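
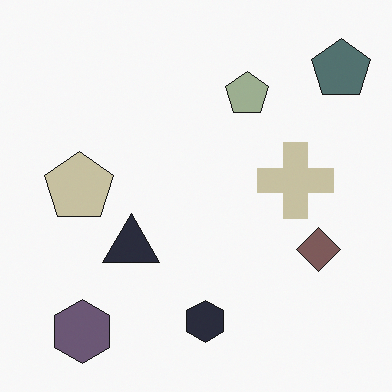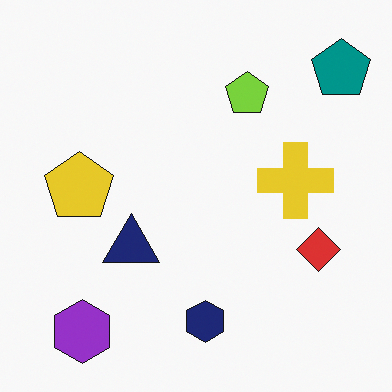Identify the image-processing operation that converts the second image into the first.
The image was heavily desaturated.

All colors are more muted and greyish — a global saturation change.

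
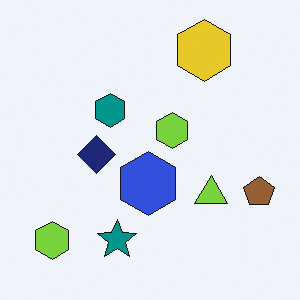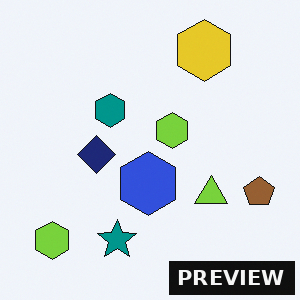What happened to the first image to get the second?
The image was watermarked with the text "PREVIEW" in the lower-right corner.

A dark label reading "PREVIEW" appears in the lower-right corner.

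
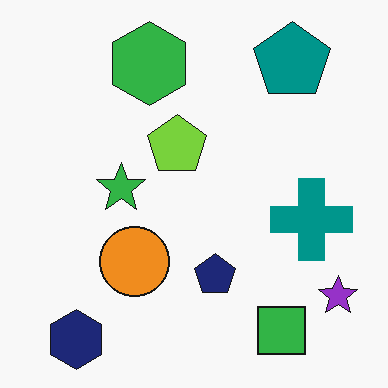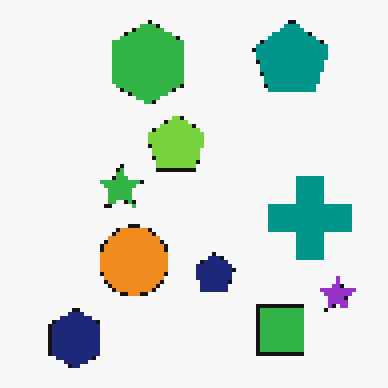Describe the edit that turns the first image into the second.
The transformation is: lightly pixelated (a mild mosaic effect).

Shapes are reduced to large square blocks; fine edges and outlines are lost — a downscale-then-upscale (mosaic) effect.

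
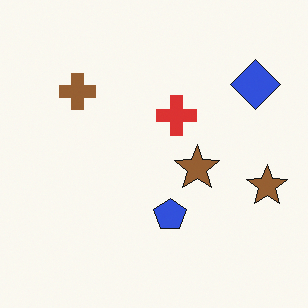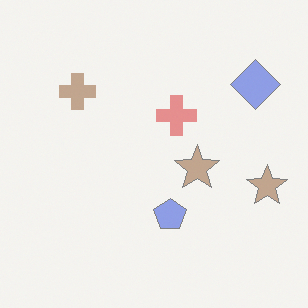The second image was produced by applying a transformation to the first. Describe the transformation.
It was washed out (contrast reduced).

Tones are pushed toward mid-grey across the whole image — a global contrast change.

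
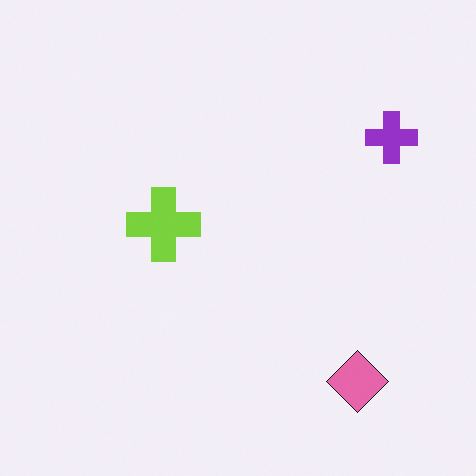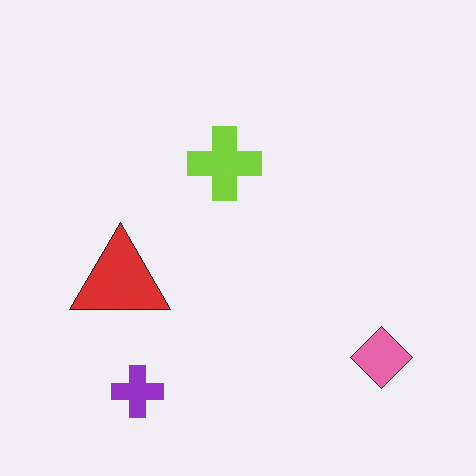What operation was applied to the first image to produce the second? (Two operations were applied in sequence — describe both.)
The image was transposed (reflected across the top-left ↔ bottom-right diagonal), then overlaid with an additional red triangle.

Shapes have swapped their row and column positions — what was in the top-right is now in the bottom-left — a diagonal reflection. A red triangle appears in the second image that is absent from the first.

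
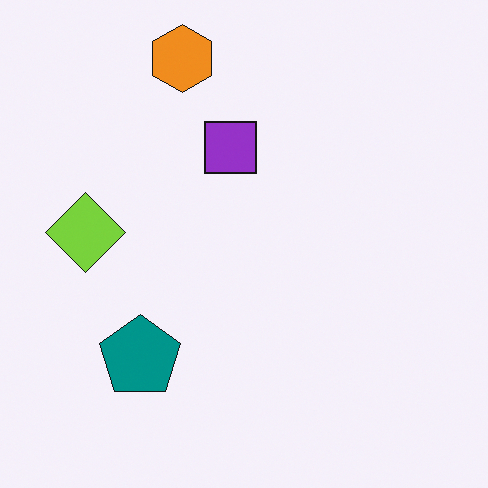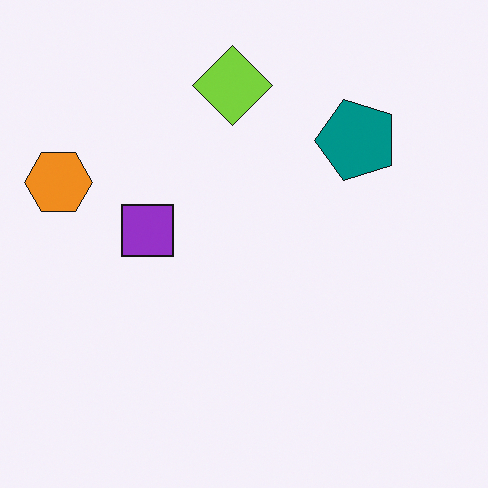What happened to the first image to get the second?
Transposed (reflected across the top-left ↔ bottom-right diagonal).

Shapes have swapped their row and column positions — what was in the top-right is now in the bottom-left — a diagonal reflection.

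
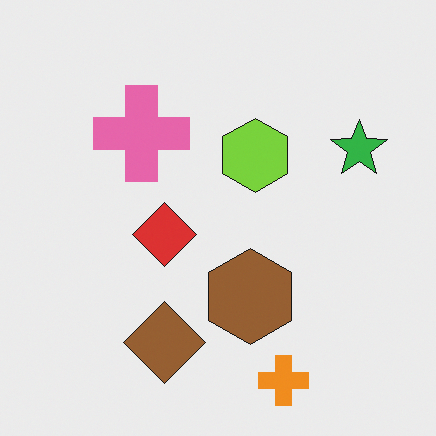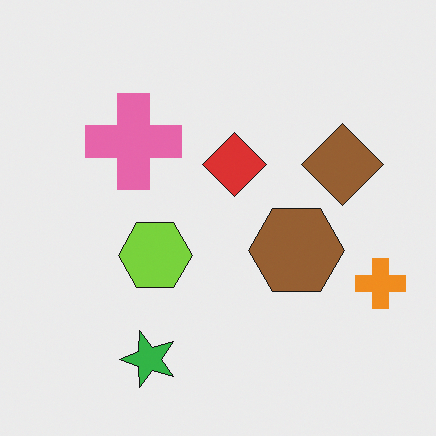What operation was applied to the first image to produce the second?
The transformation is: transposed (reflected across the top-left ↔ bottom-right diagonal).

Shapes have swapped their row and column positions — what was in the top-right is now in the bottom-left — a diagonal reflection.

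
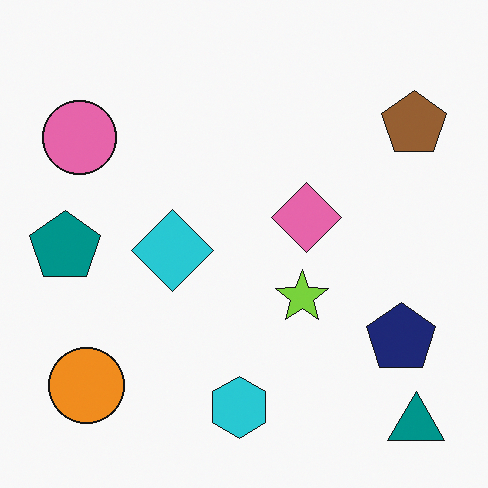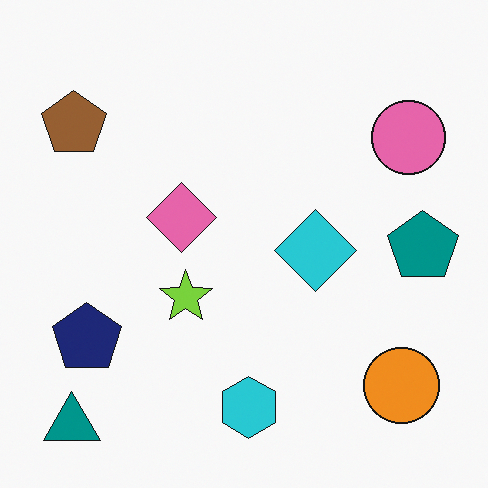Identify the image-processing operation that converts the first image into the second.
Flipped horizontally (left ↔ right).

The teal pentagon is in the left of the first image and the right of the second — shapes on opposite sides of the vertical midline have swapped in a mirror flip.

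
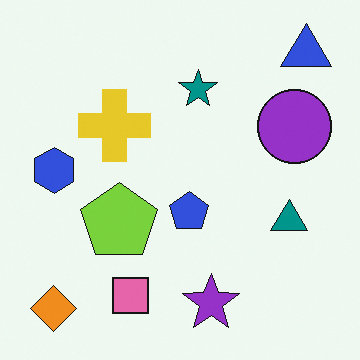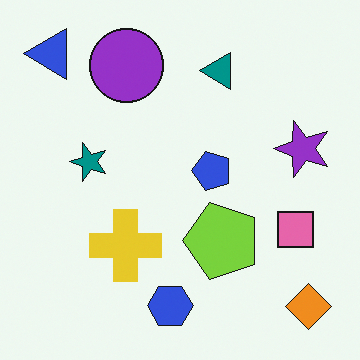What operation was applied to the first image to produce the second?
The second image is the first rotated 90° counter-clockwise.

The orange diamond sits in the bottom-left of the first image and the bottom-right of the second — consistent with a whole-image 90° counter-clockwise rotation.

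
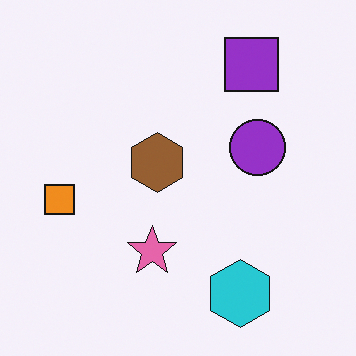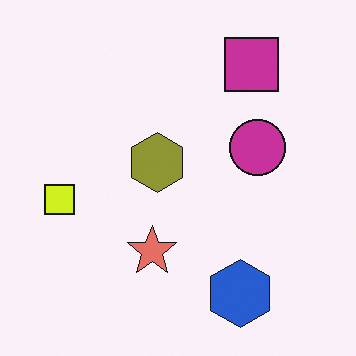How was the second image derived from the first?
This is the original image hue-shifted slightly.

Every shape's color has rotated by the same amount around the hue wheel — a uniform hue shift.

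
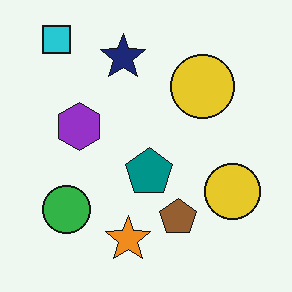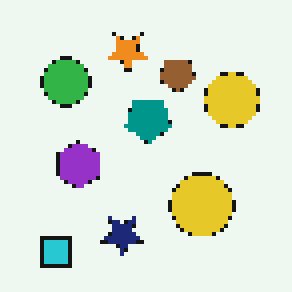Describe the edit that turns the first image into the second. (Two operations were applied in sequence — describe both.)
The transformation is: flipped vertically (top ↔ bottom), then mildly pixelated.

The cyan square is in the top-left of the first image and the bottom-left of the second — shapes on opposite sides of the horizontal midline have swapped in a mirror flip. Shapes are reduced to large square blocks; fine edges and outlines are lost — a downscale-then-upscale (mosaic) effect.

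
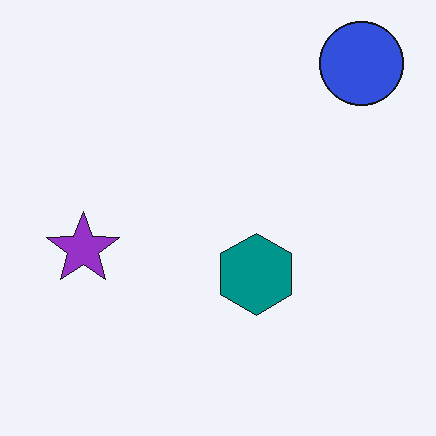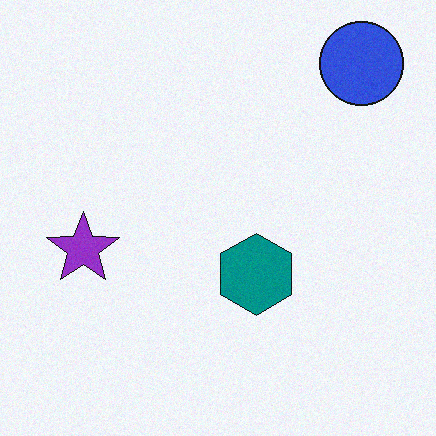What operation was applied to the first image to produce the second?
This is the original image degraded with a light layer of grain.

Random speckle covers the whole image, including the flat background.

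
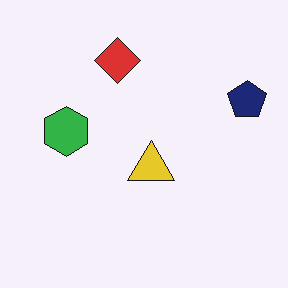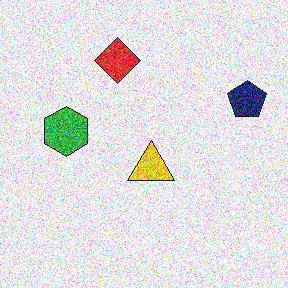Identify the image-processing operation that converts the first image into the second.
Degraded with strong gaussian noise.

Random speckle covers the whole image, including the flat background.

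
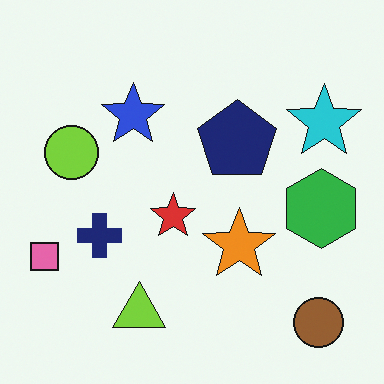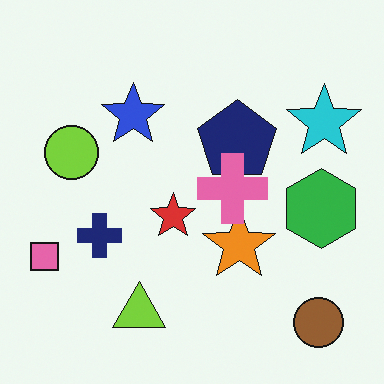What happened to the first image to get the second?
The image was overlaid with an additional pink cross.

A pink cross appears in the second image that is absent from the first.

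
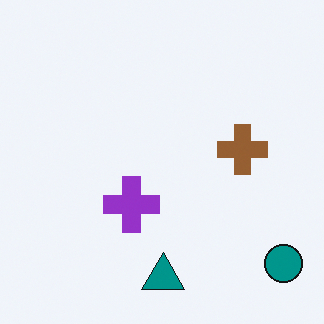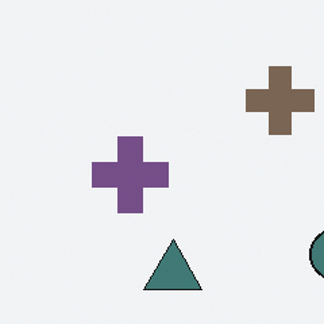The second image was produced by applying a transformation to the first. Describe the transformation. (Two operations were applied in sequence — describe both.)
Heavily desaturated, then cropped to a modestly smaller region and rescaled.

All colors are more muted and greyish — a global saturation change. The visible shapes are larger and the field of view is narrower; shapes near the original edges may be partly or wholly outside the frame — a crop-and-rescale.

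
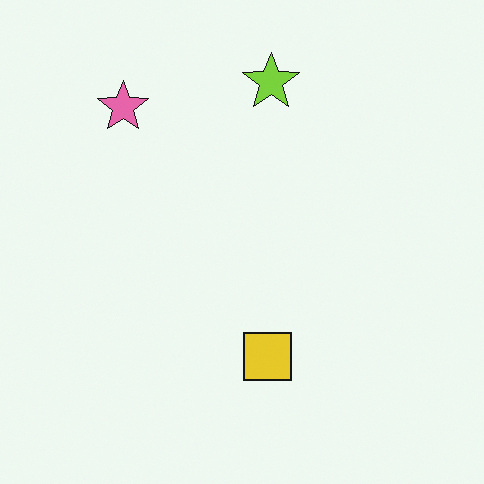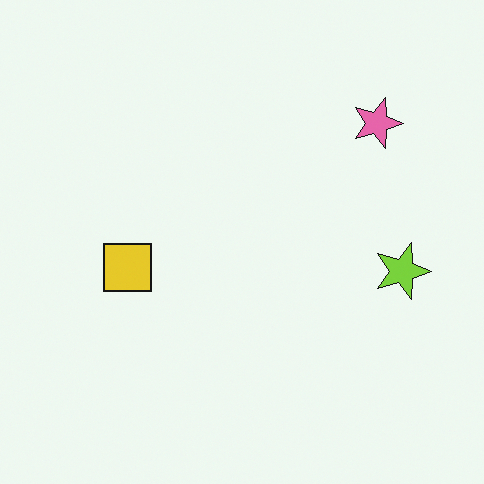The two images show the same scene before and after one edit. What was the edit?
Rotated 90° clockwise.

The pink star sits in the top-left of the first image and the top-right of the second — consistent with a whole-image 90° clockwise rotation.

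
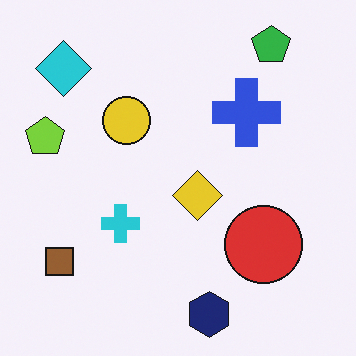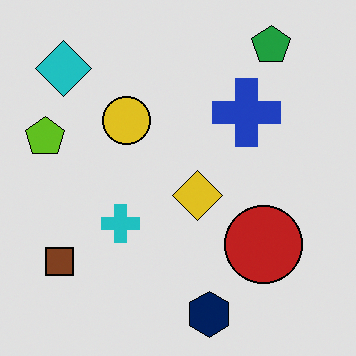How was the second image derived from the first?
The transformation is: moderately posterized.

Each flat color has snapped to a coarser quantized level — most visibly, the near-white background has dropped to a flat grey.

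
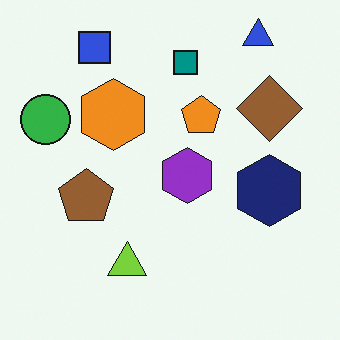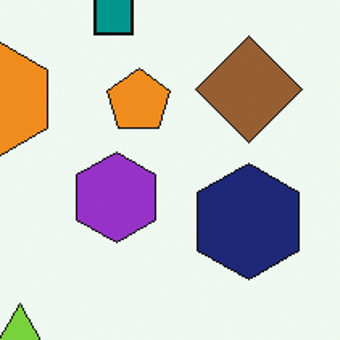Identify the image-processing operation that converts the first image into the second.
The second image is the first cropped slightly and scaled back up.

The visible shapes are larger and the field of view is narrower; shapes near the original edges may be partly or wholly outside the frame — a crop-and-rescale.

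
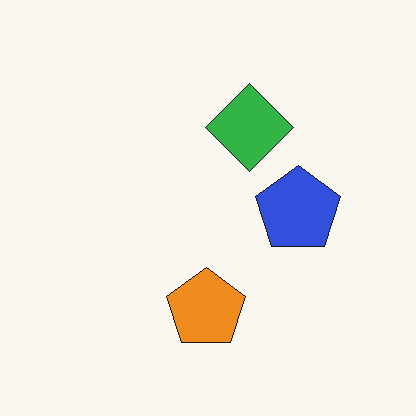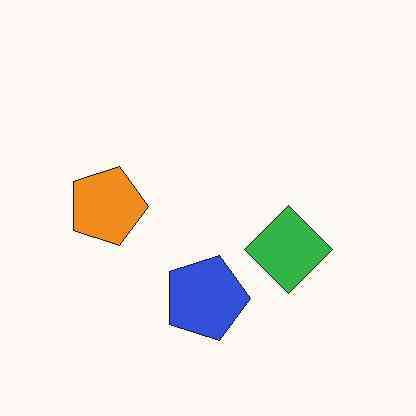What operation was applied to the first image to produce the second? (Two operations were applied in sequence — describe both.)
This is the original image rotated 90° clockwise, then given moderate JPEG compression.

The orange pentagon sits in the bottom of the first image and the left of the second — consistent with a whole-image 90° clockwise rotation. Blocky 8×8 compression artifacts appear around shape edges and the flat background shows ringing — characteristic JPEG degradation.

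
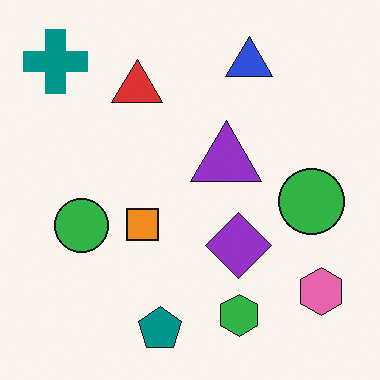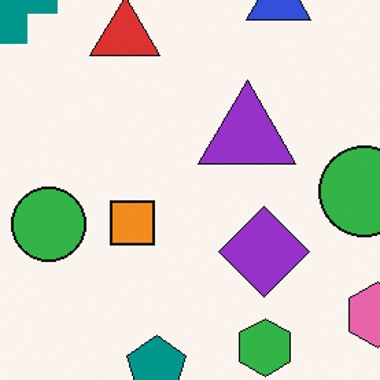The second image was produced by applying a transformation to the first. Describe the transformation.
It was cropped slightly and scaled back up.

The visible shapes are larger and the field of view is narrower; shapes near the original edges may be partly or wholly outside the frame — a crop-and-rescale.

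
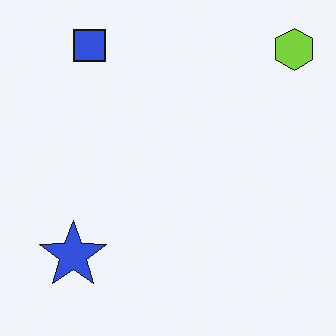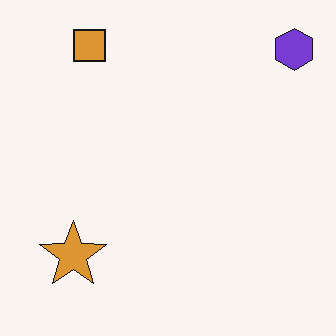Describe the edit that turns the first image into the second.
The image was hue-shifted by a large amount.

Every shape's color has rotated by the same amount around the hue wheel — a uniform hue shift.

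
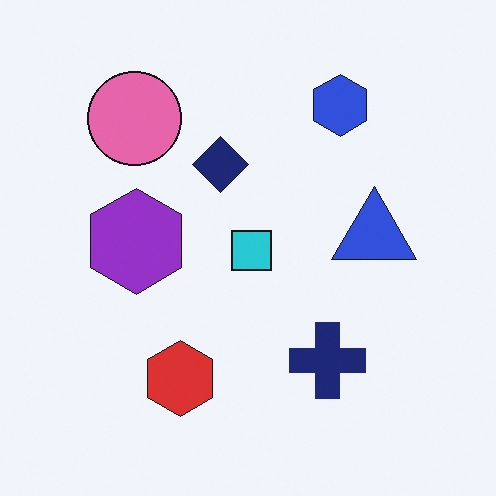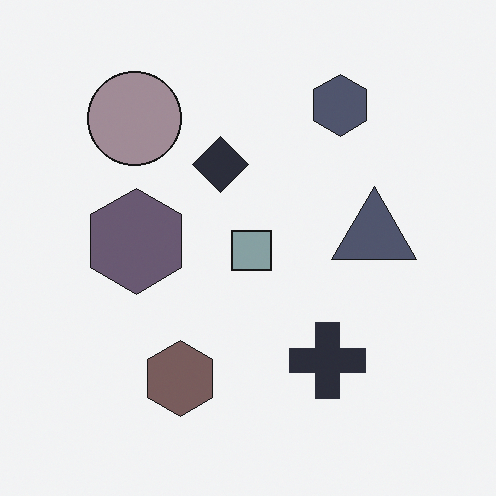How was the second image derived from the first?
This is the original image heavily desaturated.

All colors are more muted and greyish — a global saturation change.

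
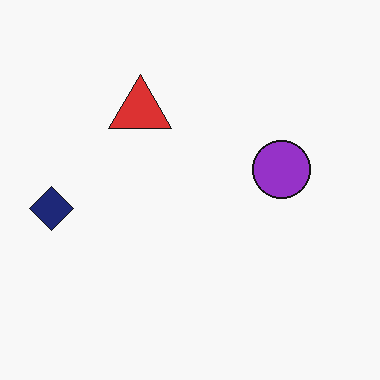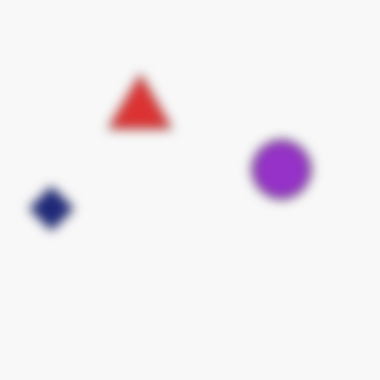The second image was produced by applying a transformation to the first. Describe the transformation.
This is the original image strongly gaussian-blurred.

Shape edges and outlines are uniformly softened across the whole image.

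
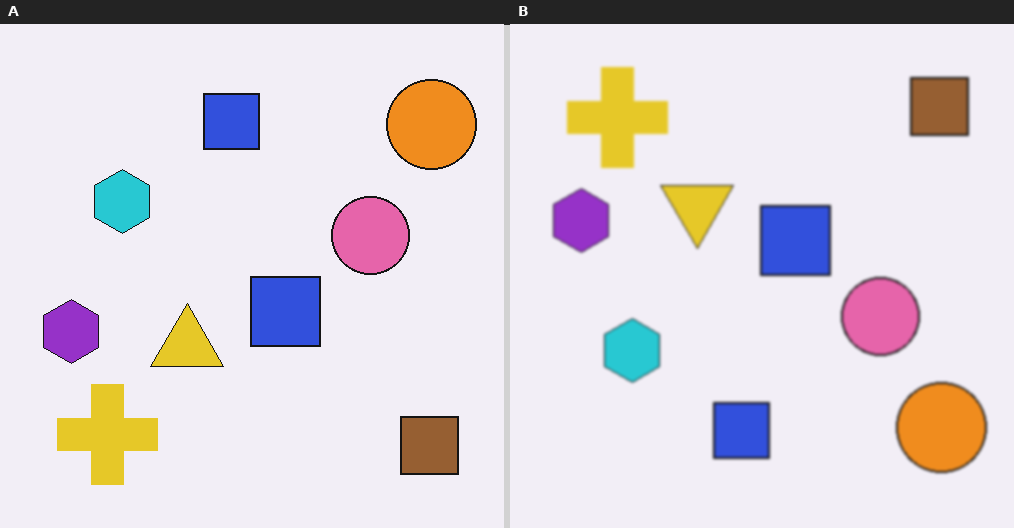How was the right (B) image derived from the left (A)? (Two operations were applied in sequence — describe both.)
Slightly softened, then flipped vertically (top ↔ bottom).

Shape edges and outlines are uniformly softened across the whole image. The brown square is in the bottom-right of the left (A) image and the top-right of the right (B) — shapes on opposite sides of the horizontal midline have swapped in a mirror flip.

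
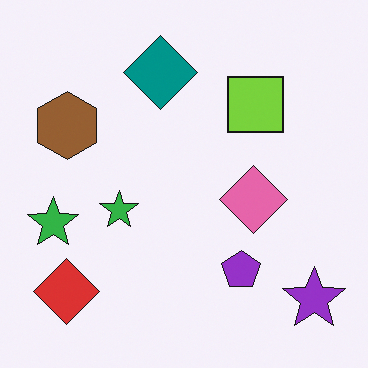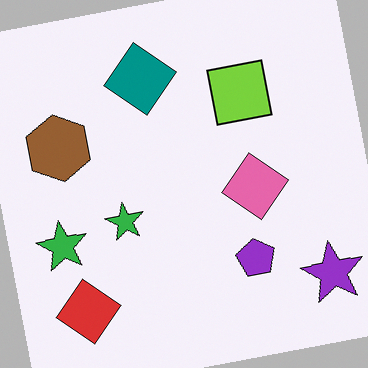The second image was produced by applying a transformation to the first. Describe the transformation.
It was rotated counter-clockwise by a few degrees.

Every shape is tilted by the same angle and the image corners show triangular fill wedges — a whole-image rotation by a non-right angle.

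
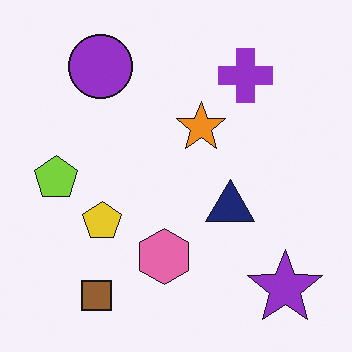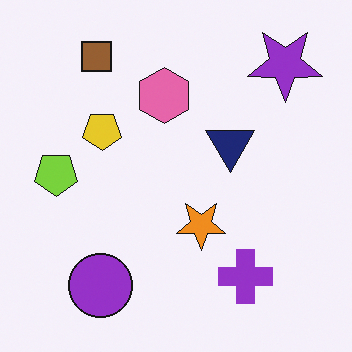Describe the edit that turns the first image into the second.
It was flipped vertically (top ↔ bottom).

The brown square is in the bottom-left of the first image and the top-left of the second — shapes on opposite sides of the horizontal midline have swapped in a mirror flip.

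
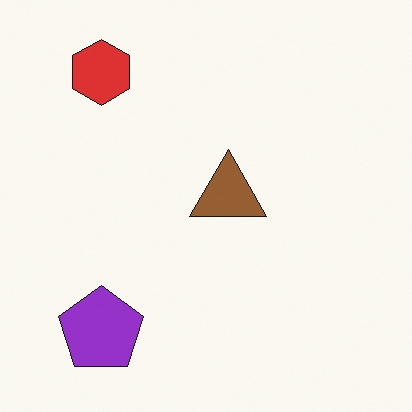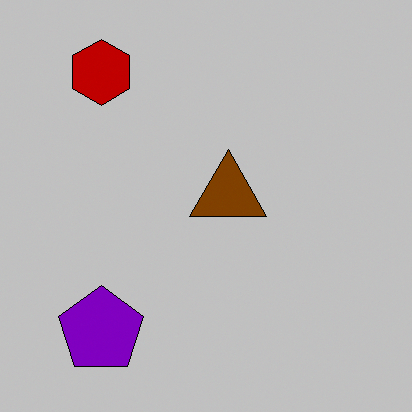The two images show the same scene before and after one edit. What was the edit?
This is the original image heavily posterized to just a handful of flat colors.

Each flat color has snapped to a coarser quantized level — most visibly, the near-white background has dropped to a flat grey.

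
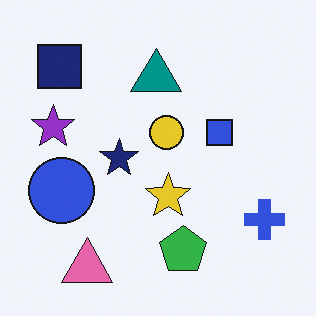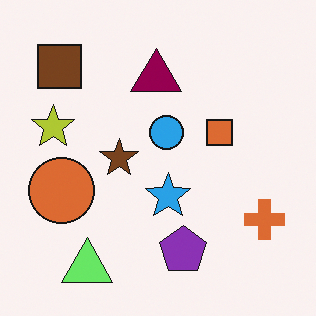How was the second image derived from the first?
Hue-shifted through roughly a third of the color wheel.

Every shape's color has rotated by the same amount around the hue wheel — a uniform hue shift.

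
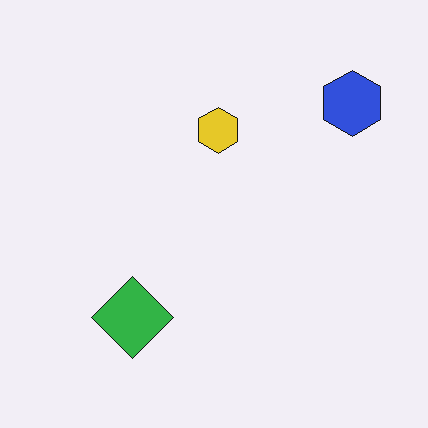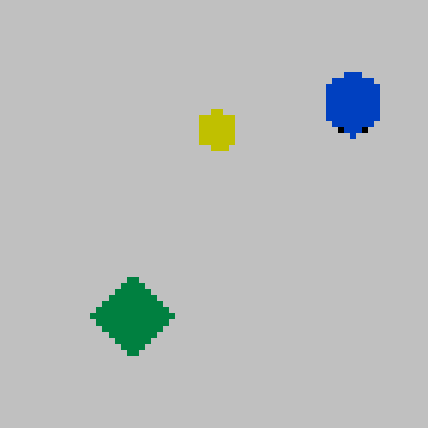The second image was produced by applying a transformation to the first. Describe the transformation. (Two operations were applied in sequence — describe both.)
Aggressively posterized, then pixelated into visible square blocks.

Each flat color has snapped to a coarser quantized level — most visibly, the near-white background has dropped to a flat grey. Shapes are reduced to large square blocks; fine edges and outlines are lost — a downscale-then-upscale (mosaic) effect.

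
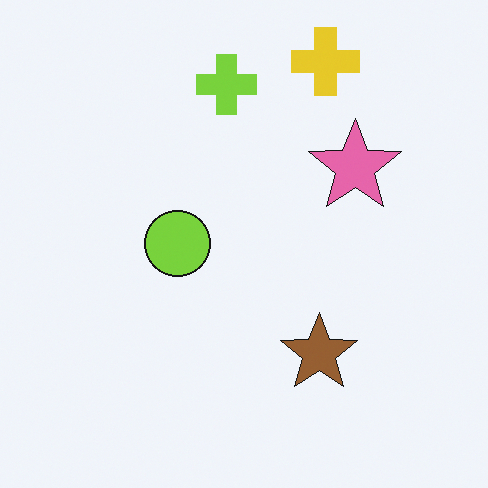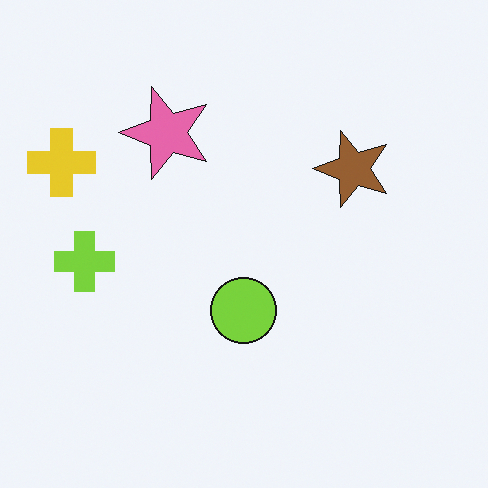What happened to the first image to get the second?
It was rotated 90° counter-clockwise.

The yellow cross sits in the top of the first image and the top-left of the second — consistent with a whole-image 90° counter-clockwise rotation.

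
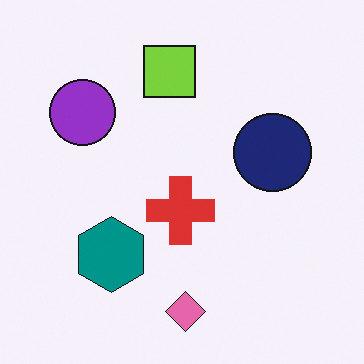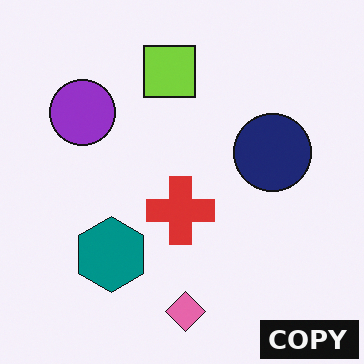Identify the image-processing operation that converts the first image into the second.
The image was watermarked with the text "COPY" in the lower-right corner.

A dark label reading "COPY" appears in the lower-right corner.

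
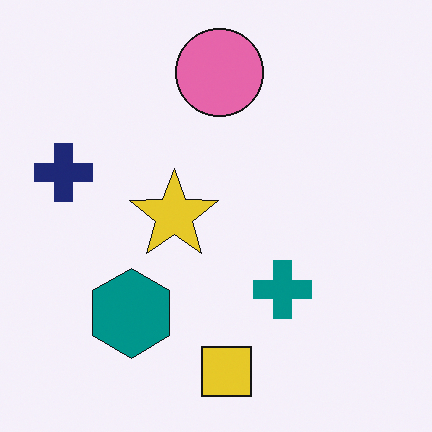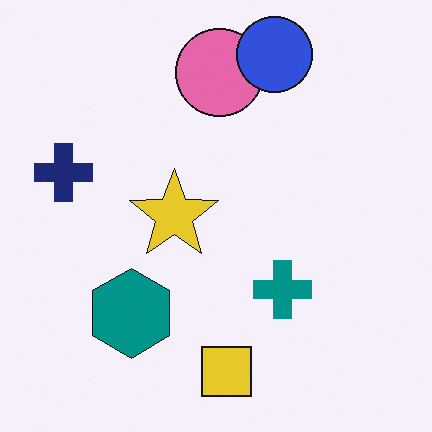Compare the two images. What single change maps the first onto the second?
It was overlaid with an additional blue circle.

A blue circle appears in the second image that is absent from the first.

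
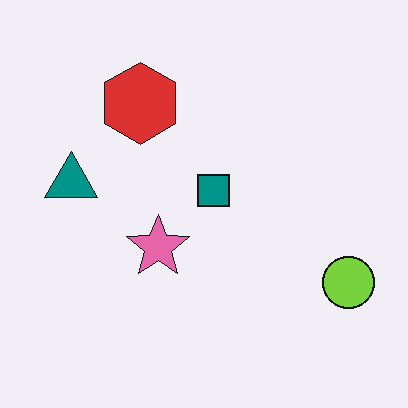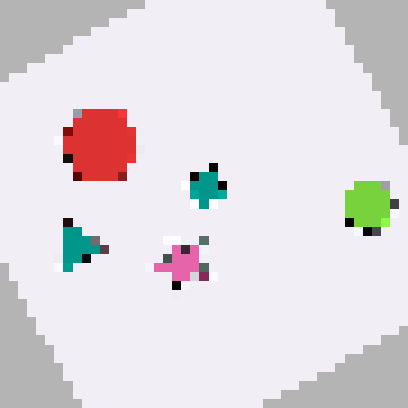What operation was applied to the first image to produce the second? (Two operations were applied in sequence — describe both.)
The transformation is: rotated counter-clockwise by a moderate amount, then heavily pixelated into large blocks.

Every shape is tilted by the same angle and the image corners show triangular fill wedges — a whole-image rotation by a non-right angle. Shapes are reduced to large square blocks; fine edges and outlines are lost — a downscale-then-upscale (mosaic) effect.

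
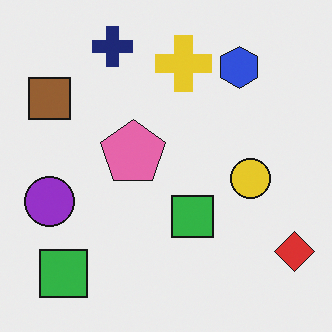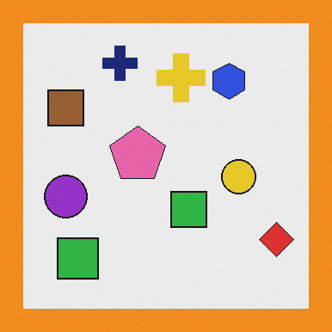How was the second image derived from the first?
The second image is the first framed with a orange border.

A solid orange frame runs around the edge of the second image, with the content slightly shrunk inside it.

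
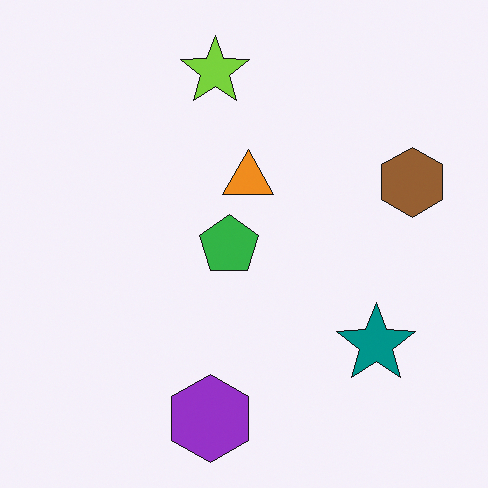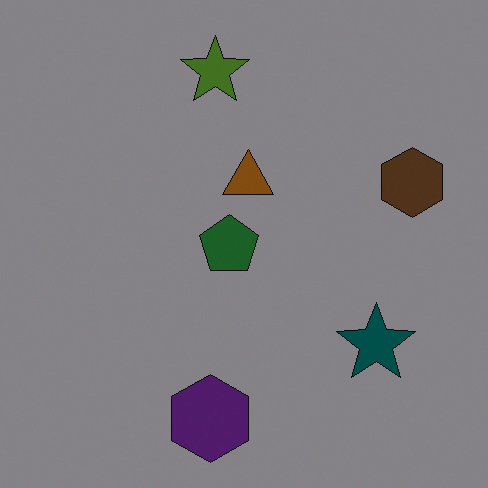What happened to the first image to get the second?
This is the original image noticeably darkened.

Every pixel — background and shapes alike — is uniformly darkened.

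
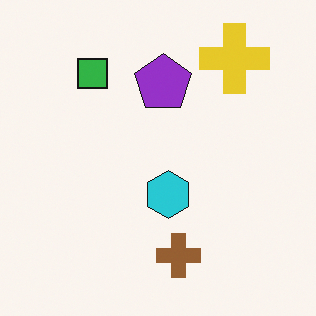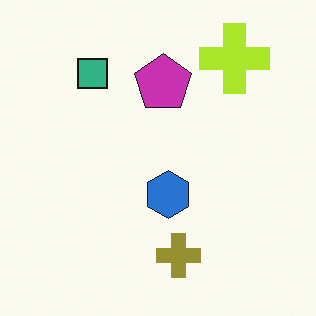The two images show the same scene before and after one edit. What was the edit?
The transformation is: hue-shifted by a small amount.

Every shape's color has rotated by the same amount around the hue wheel — a uniform hue shift.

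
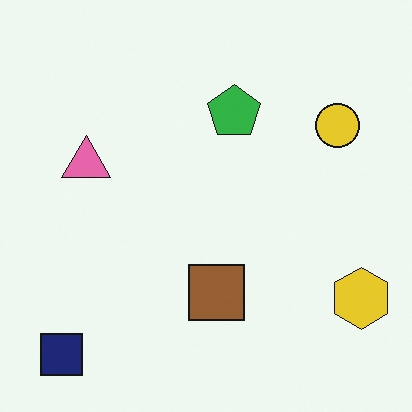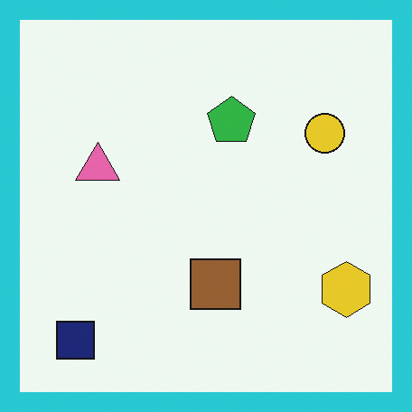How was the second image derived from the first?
This is the original image framed with a cyan border.

A solid cyan frame runs around the edge of the second image, with the content slightly shrunk inside it.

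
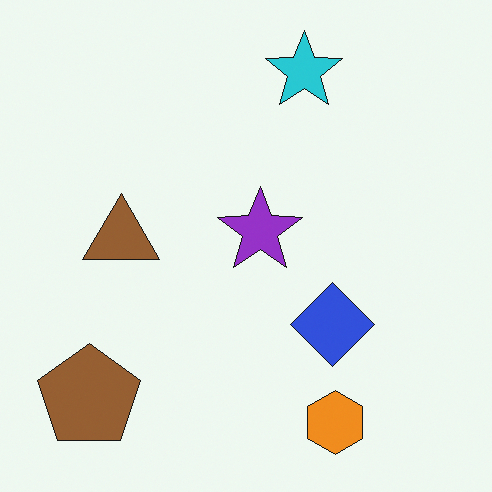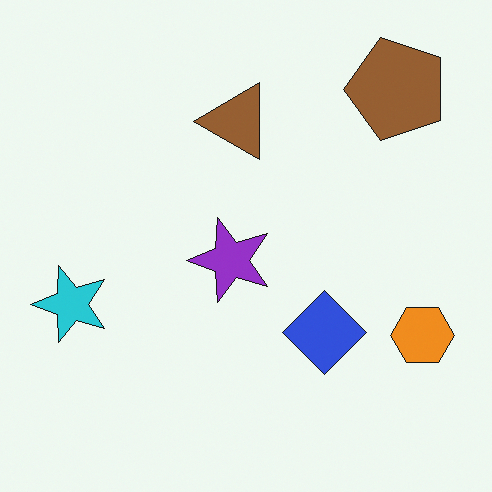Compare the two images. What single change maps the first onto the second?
The image was transposed (reflected across the top-left ↔ bottom-right diagonal).

Shapes have swapped their row and column positions — what was in the top-right is now in the bottom-left — a diagonal reflection.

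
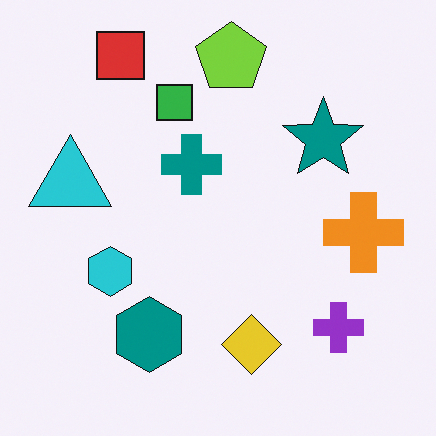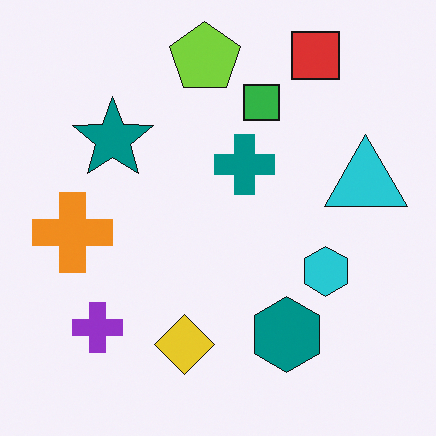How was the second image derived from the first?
This is the original image flipped horizontally (left ↔ right).

The cyan triangle is in the left of the first image and the right of the second — shapes on opposite sides of the vertical midline have swapped in a mirror flip.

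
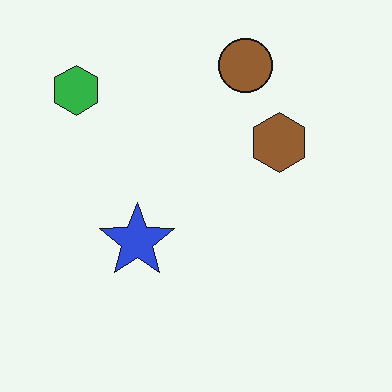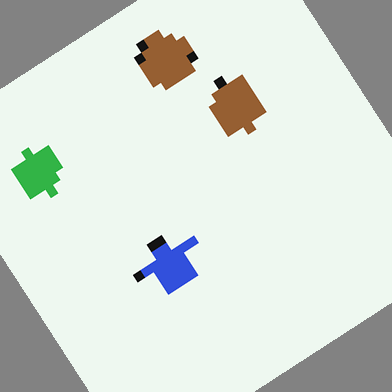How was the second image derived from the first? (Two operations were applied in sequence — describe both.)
It was heavily pixelated into large blocks, then rotated counter-clockwise by a large amount — several tens of degrees.

Shapes are reduced to large square blocks; fine edges and outlines are lost — a downscale-then-upscale (mosaic) effect. Every shape is tilted by the same angle and the image corners show triangular fill wedges — a whole-image rotation by a non-right angle.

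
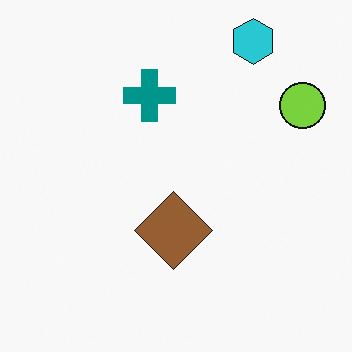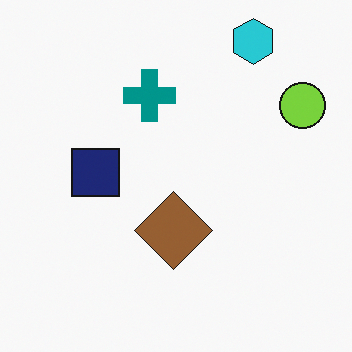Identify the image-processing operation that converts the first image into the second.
The image was overlaid with an additional navy square.

A navy square appears in the second image that is absent from the first.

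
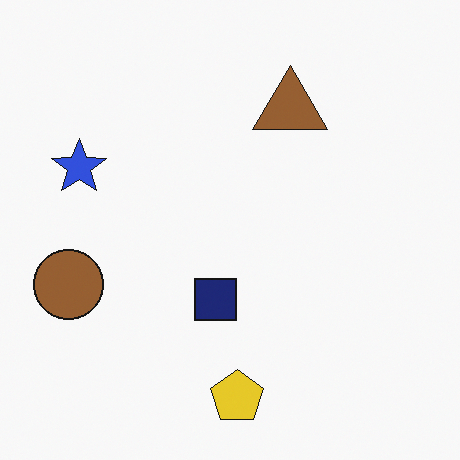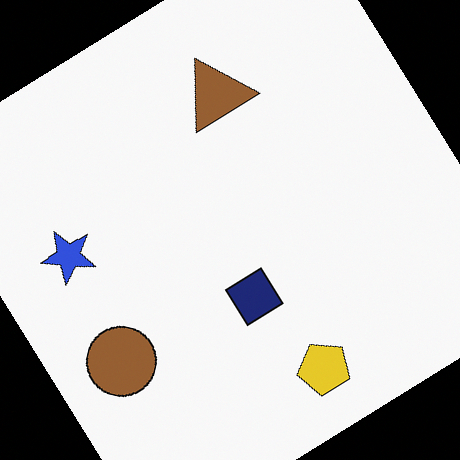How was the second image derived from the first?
It was rotated counter-clockwise by a large amount — several tens of degrees.

Every shape is tilted by the same angle and the image corners show triangular fill wedges — a whole-image rotation by a non-right angle.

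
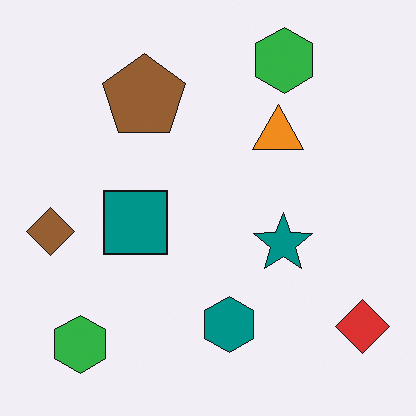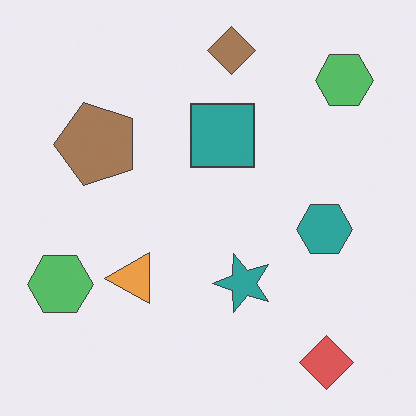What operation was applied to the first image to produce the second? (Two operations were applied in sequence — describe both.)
The transformation is: given slightly reduced contrast, then transposed (reflected across the top-left ↔ bottom-right diagonal).

Tones are pushed toward mid-grey across the whole image — a global contrast change. Shapes have swapped their row and column positions — what was in the top-right is now in the bottom-left — a diagonal reflection.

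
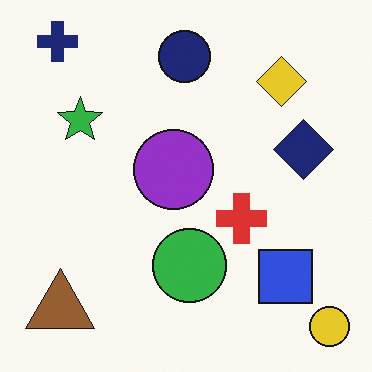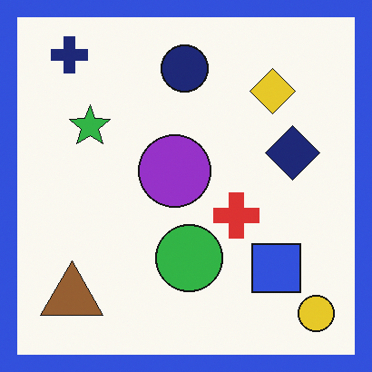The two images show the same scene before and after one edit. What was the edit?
It was framed with a blue border.

A solid blue frame runs around the edge of the second image, with the content slightly shrunk inside it.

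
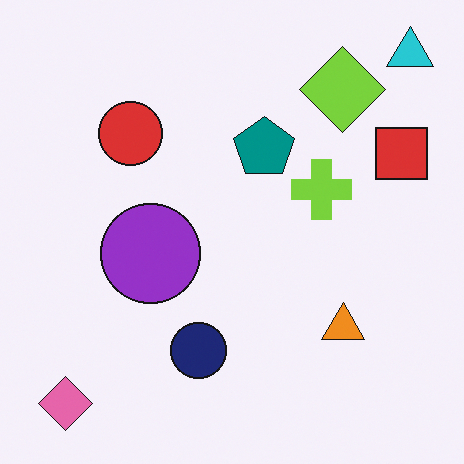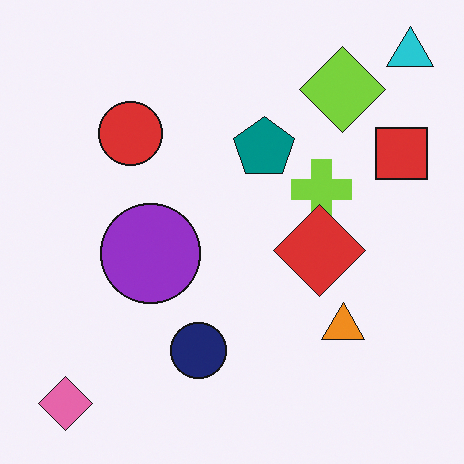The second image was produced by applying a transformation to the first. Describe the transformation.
The second image is the first overlaid with an additional red diamond.

A red diamond appears in the second image that is absent from the first.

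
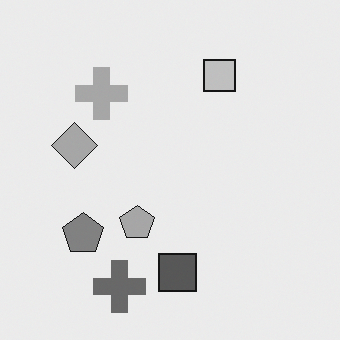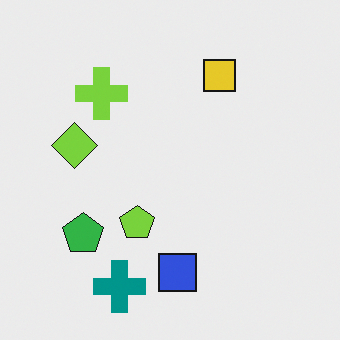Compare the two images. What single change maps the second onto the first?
This is the original image converted to grayscale.

All color is removed — every shape is now a shade of grey.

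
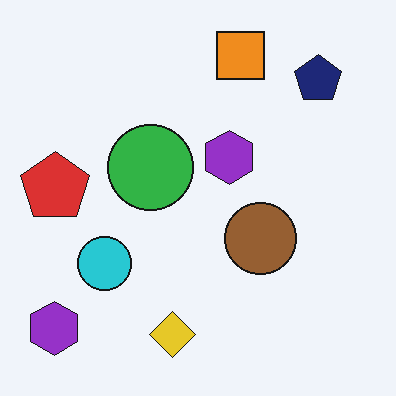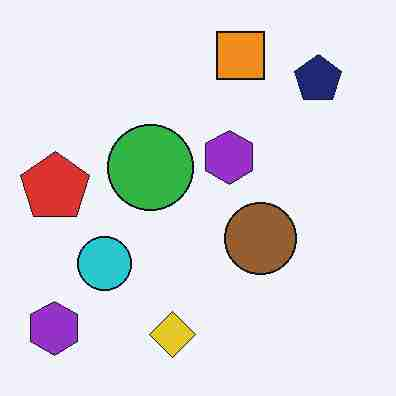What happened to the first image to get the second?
The image was heavily JPEG-compressed with obvious blocking artifacts.

Blocky 8×8 compression artifacts appear around shape edges and the flat background shows ringing — characteristic JPEG degradation.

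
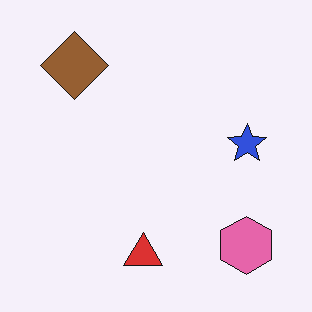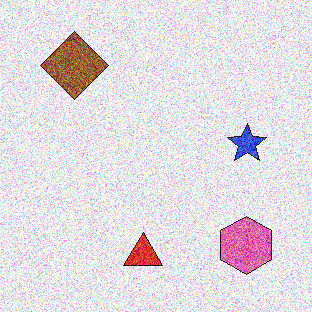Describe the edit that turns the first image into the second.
The transformation is: degraded with heavy additive noise.

Random speckle covers the whole image, including the flat background.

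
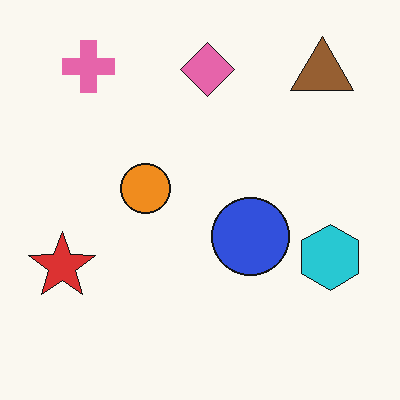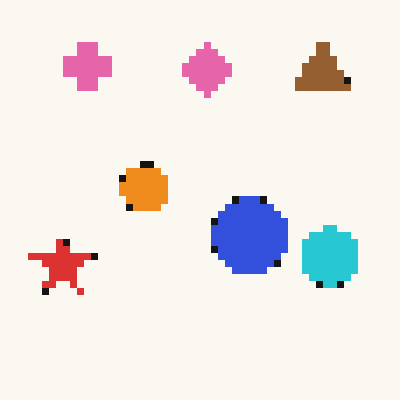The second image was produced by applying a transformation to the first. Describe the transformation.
This is the original image pixelated into visible square blocks.

Shapes are reduced to large square blocks; fine edges and outlines are lost — a downscale-then-upscale (mosaic) effect.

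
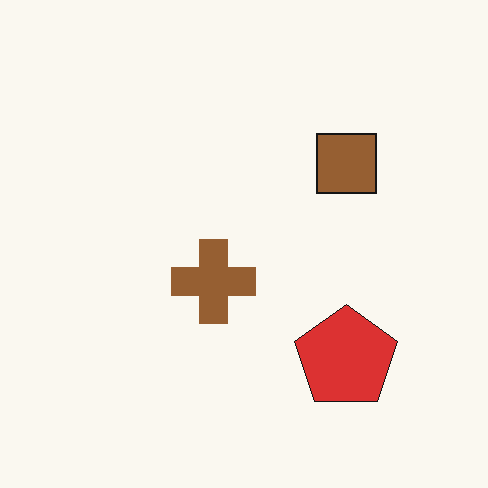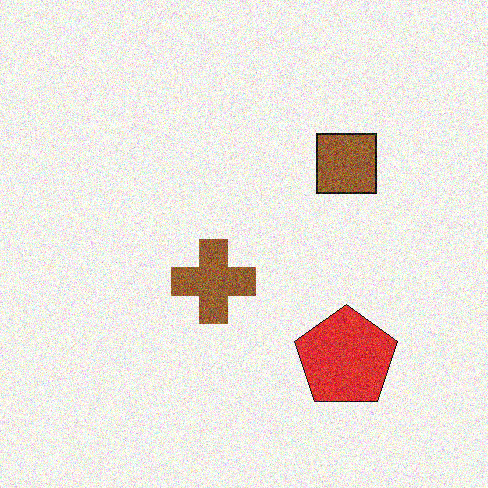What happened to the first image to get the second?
The transformation is: degraded with visible gaussian noise.

Random speckle covers the whole image, including the flat background.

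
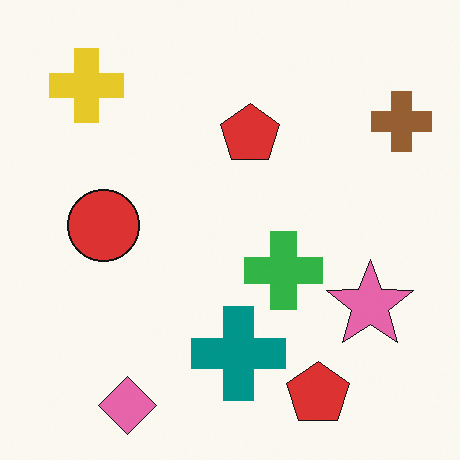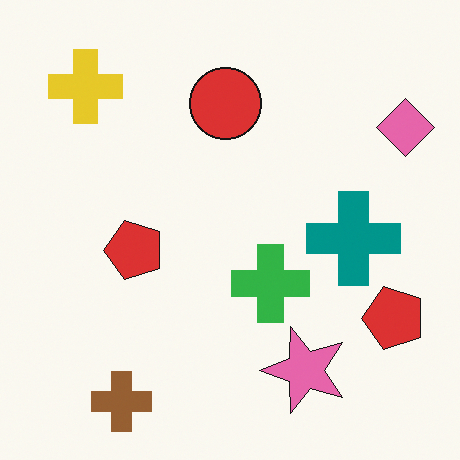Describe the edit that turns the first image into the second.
This is the original image transposed (reflected across the top-left ↔ bottom-right diagonal).

Shapes have swapped their row and column positions — what was in the top-right is now in the bottom-left — a diagonal reflection.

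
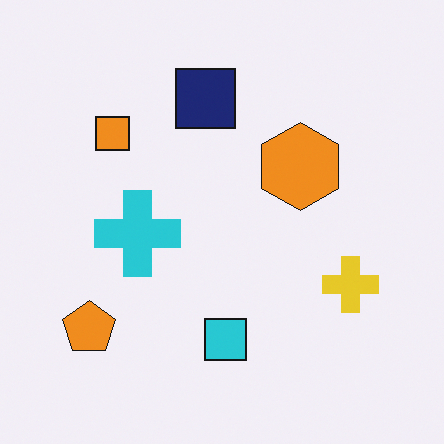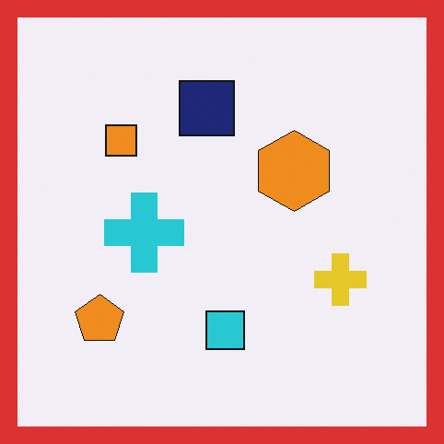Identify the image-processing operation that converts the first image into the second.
Framed with a red border.

A solid red frame runs around the edge of the second image, with the content slightly shrunk inside it.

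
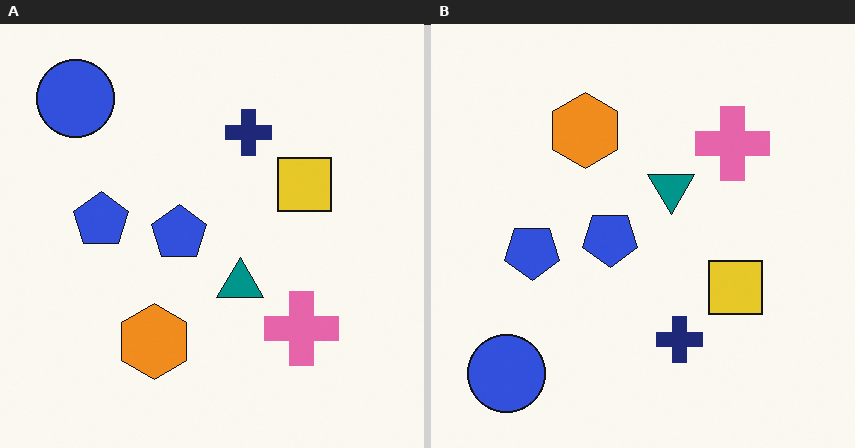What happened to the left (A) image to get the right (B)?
This is the original image flipped vertically (top ↔ bottom).

The blue circle is in the top-left of the left (A) image and the bottom-left of the right (B) — shapes on opposite sides of the horizontal midline have swapped in a mirror flip.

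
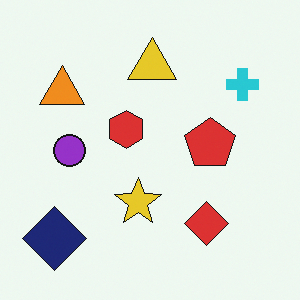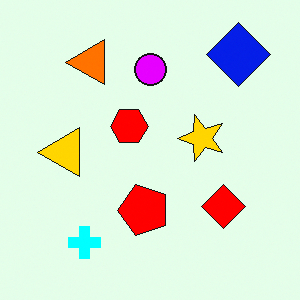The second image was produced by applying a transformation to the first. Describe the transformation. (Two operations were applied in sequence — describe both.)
Transposed (reflected across the top-left ↔ bottom-right diagonal), then made much more vivid (saturation change).

Shapes have swapped their row and column positions — what was in the top-right is now in the bottom-left — a diagonal reflection. All colors are more vivid — a global saturation change.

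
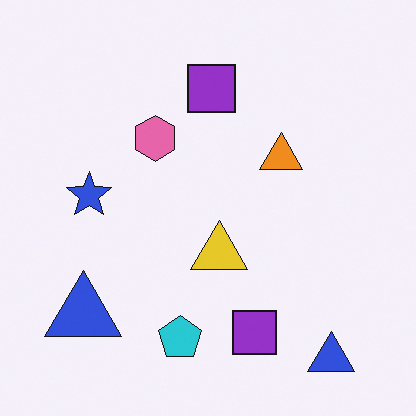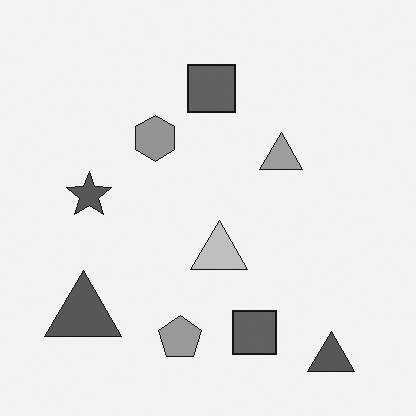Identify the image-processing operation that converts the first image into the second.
The second image is the first converted to grayscale.

All color is removed — every shape is now a shade of grey.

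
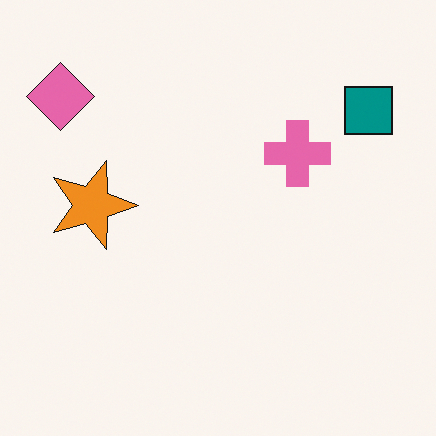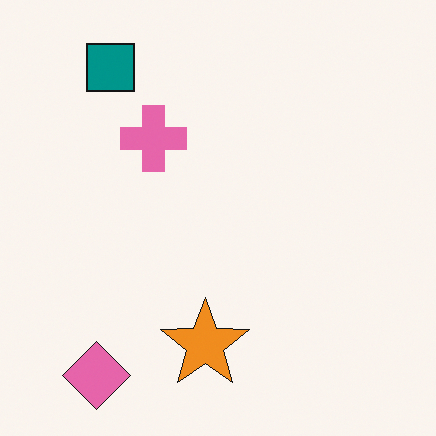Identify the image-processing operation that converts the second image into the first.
The image was rotated 90° clockwise.

The pink diamond sits in the bottom-left of the second image and the top-left of the first — consistent with a whole-image 90° clockwise rotation.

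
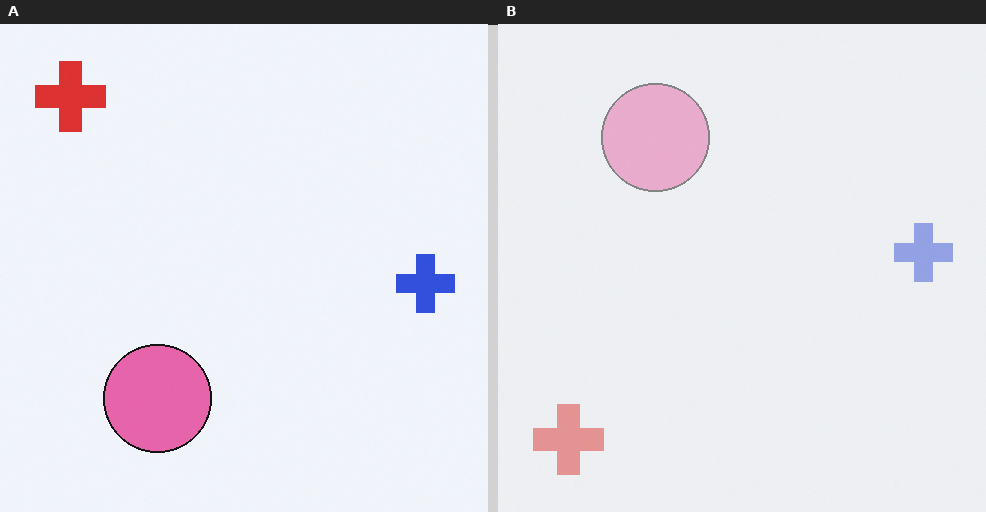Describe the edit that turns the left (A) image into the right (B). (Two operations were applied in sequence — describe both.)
The right (B) image is the left (A) washed out (contrast reduced), then flipped vertically (top ↔ bottom).

Tones are pushed toward mid-grey across the whole image — a global contrast change. The red cross is in the top-left of the left (A) image and the bottom-left of the right (B) — shapes on opposite sides of the horizontal midline have swapped in a mirror flip.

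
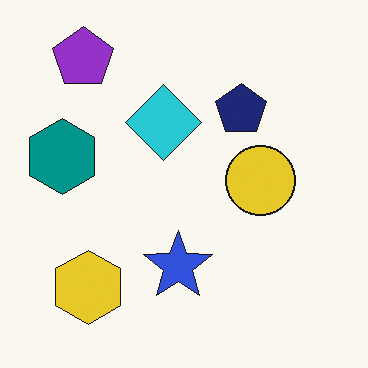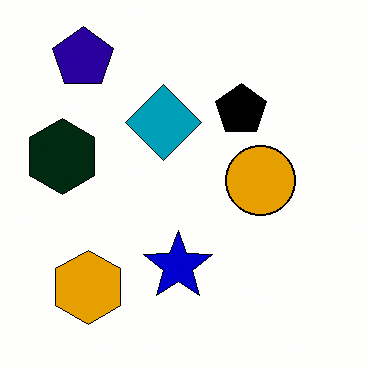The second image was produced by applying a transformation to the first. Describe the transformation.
The transformation is: given much higher contrast.

Tones are pushed away from mid-grey across the whole image — a global contrast change.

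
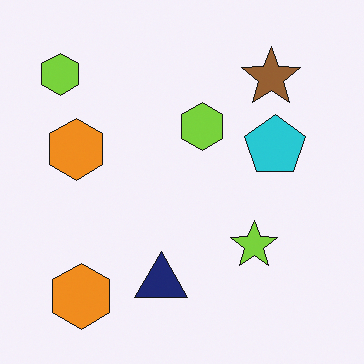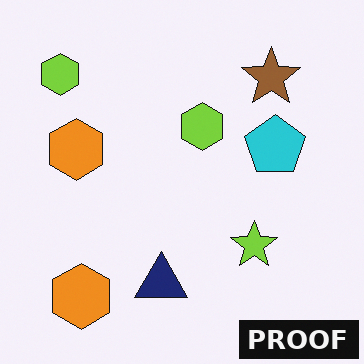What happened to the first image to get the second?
The image was watermarked with the text "PROOF" in the lower-right corner.

A dark label reading "PROOF" appears in the lower-right corner.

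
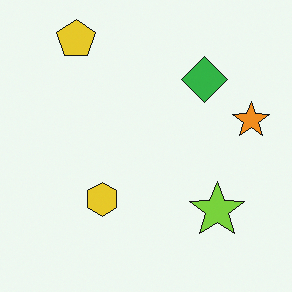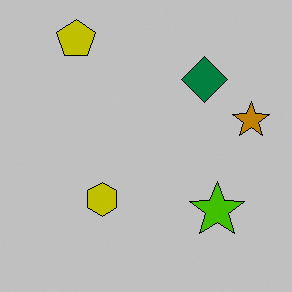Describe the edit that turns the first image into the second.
This is the original image heavily posterized to just a handful of flat colors.

Each flat color has snapped to a coarser quantized level — most visibly, the near-white background has dropped to a flat grey.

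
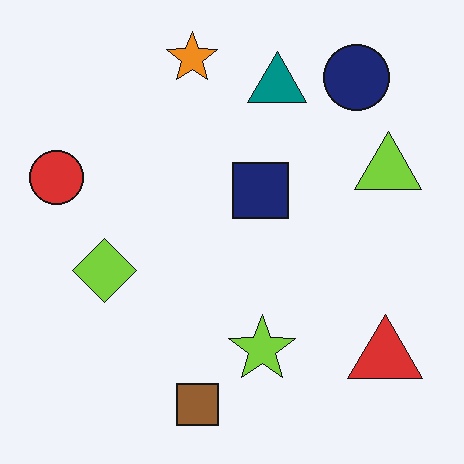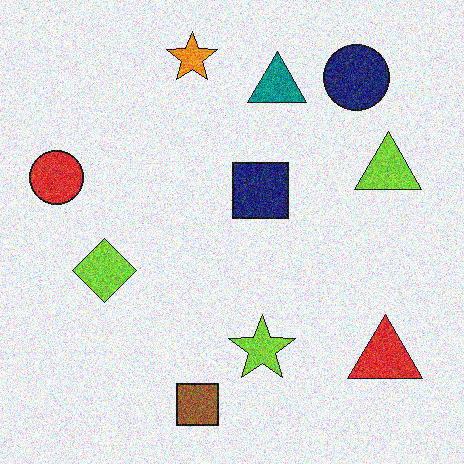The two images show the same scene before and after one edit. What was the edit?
This is the original image degraded with heavy additive noise.

Random speckle covers the whole image, including the flat background.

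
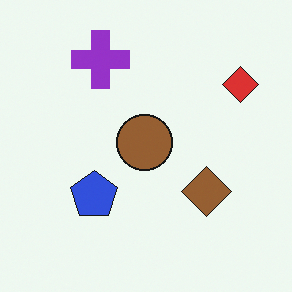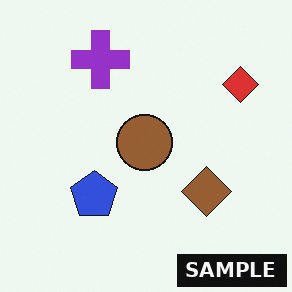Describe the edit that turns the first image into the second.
This is the original image watermarked with the text "SAMPLE" in the lower-right corner.

A dark label reading "SAMPLE" appears in the lower-right corner.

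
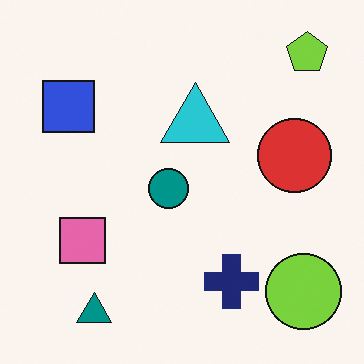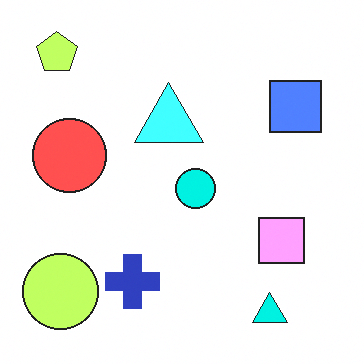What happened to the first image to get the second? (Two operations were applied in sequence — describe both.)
The second image is the first flipped horizontally (left ↔ right), then brightened a lot.

The lime pentagon is in the top-right of the first image and the top-left of the second — shapes on opposite sides of the vertical midline have swapped in a mirror flip. Every pixel — background and shapes alike — is uniformly brightened.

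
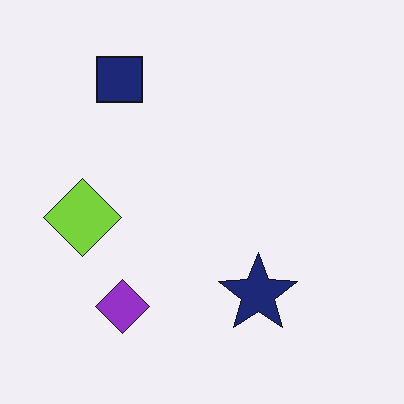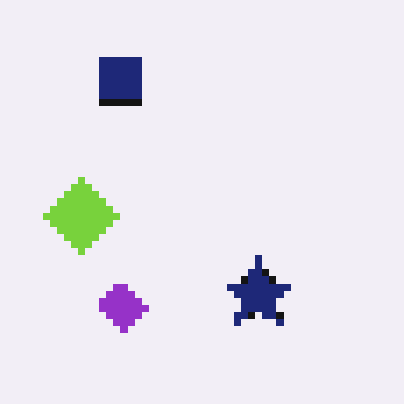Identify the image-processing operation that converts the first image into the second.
It was moderately pixelated.

Shapes are reduced to large square blocks; fine edges and outlines are lost — a downscale-then-upscale (mosaic) effect.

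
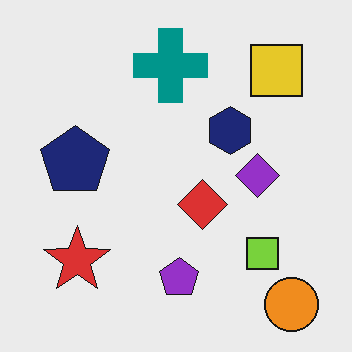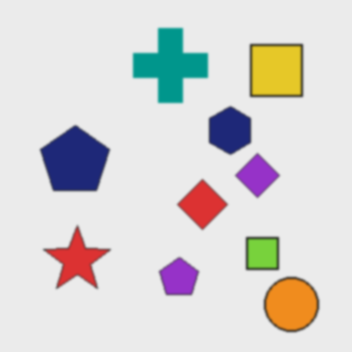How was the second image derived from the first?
The transformation is: slightly softened.

Shape edges and outlines are uniformly softened across the whole image.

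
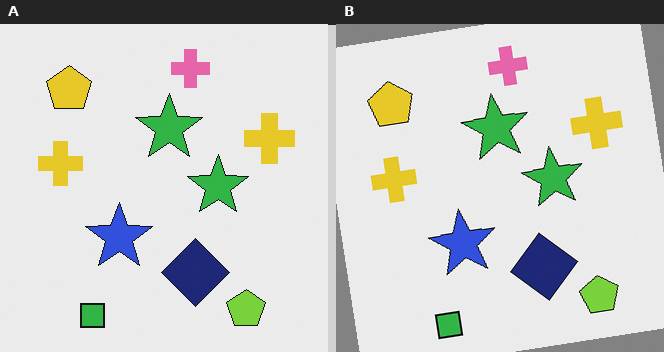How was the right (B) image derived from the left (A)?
The image was rotated counter-clockwise by a few degrees.

Every shape is tilted by the same angle and the image corners show triangular fill wedges — a whole-image rotation by a non-right angle.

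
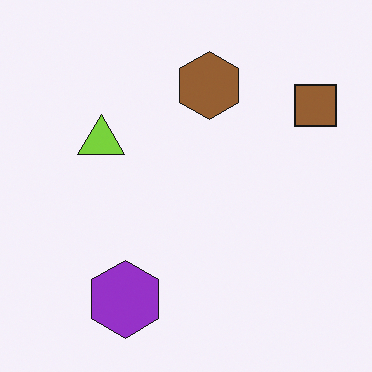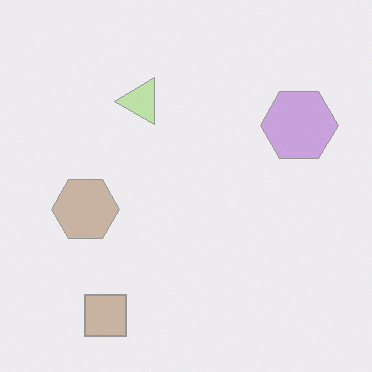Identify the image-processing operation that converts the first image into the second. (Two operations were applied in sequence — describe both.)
Given much lower contrast, then transposed (reflected across the top-left ↔ bottom-right diagonal).

Tones are pushed toward mid-grey across the whole image — a global contrast change. Shapes have swapped their row and column positions — what was in the top-right is now in the bottom-left — a diagonal reflection.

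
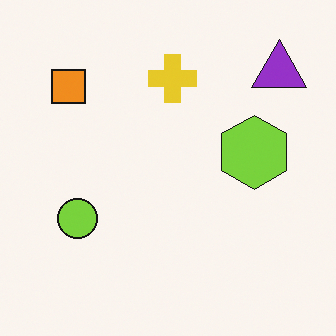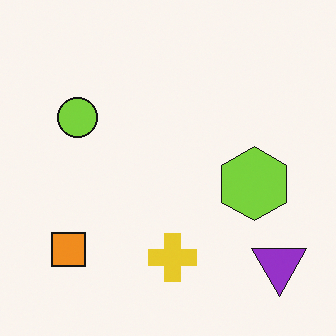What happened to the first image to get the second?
It was flipped vertically (top ↔ bottom).

The purple triangle is in the top-right of the first image and the bottom-right of the second — shapes on opposite sides of the horizontal midline have swapped in a mirror flip.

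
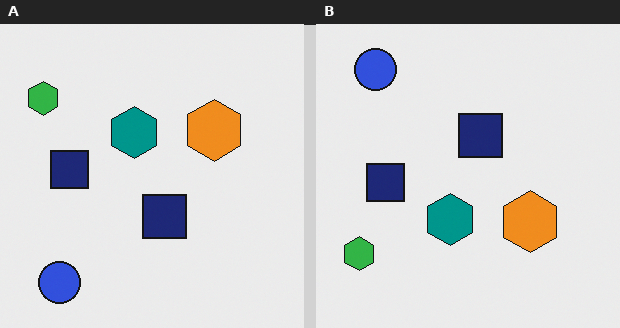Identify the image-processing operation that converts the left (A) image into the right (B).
This is the original image flipped vertically (top ↔ bottom).

The blue circle is in the bottom-left of the left (A) image and the top-left of the right (B) — shapes on opposite sides of the horizontal midline have swapped in a mirror flip.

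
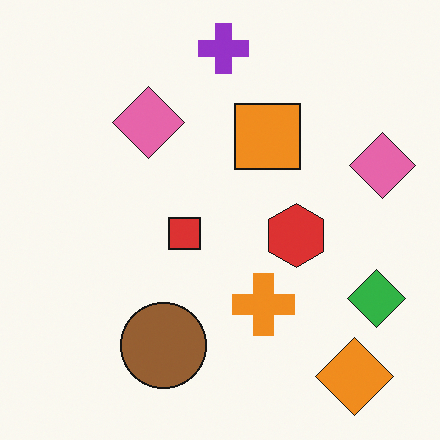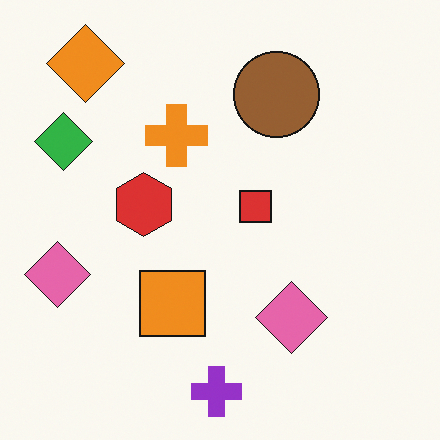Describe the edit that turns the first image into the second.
The image was rotated 180°.

The orange diamond sits in the bottom-right of the first image and the top-left of the second — consistent with a whole-image 180° rotation.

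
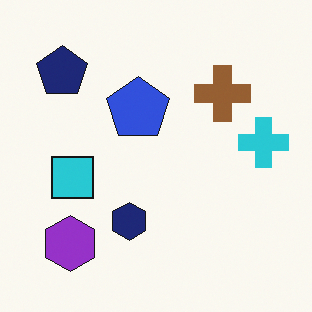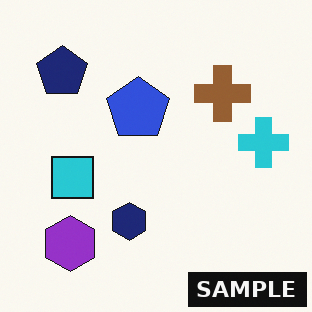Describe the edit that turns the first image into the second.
It was watermarked with the text "SAMPLE" in the lower-right corner.

A dark label reading "SAMPLE" appears in the lower-right corner.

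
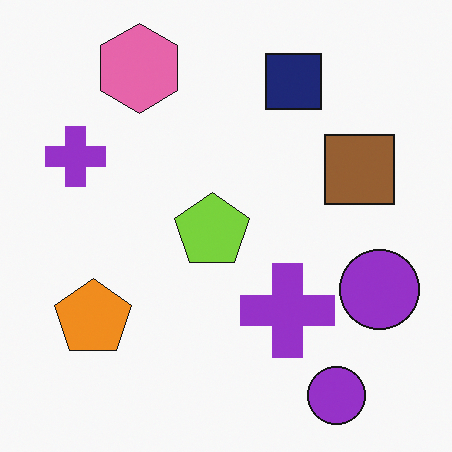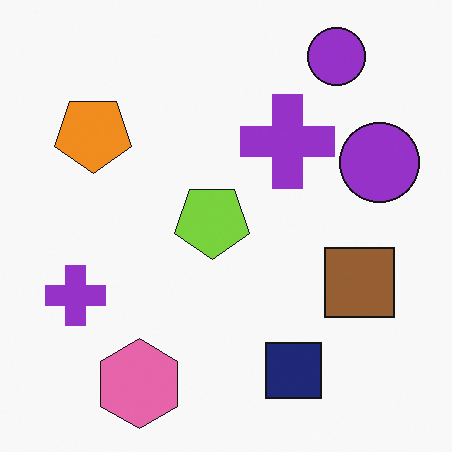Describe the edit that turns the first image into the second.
The image was flipped vertically (top ↔ bottom).

The pink hexagon is in the top-left of the first image and the bottom-left of the second — shapes on opposite sides of the horizontal midline have swapped in a mirror flip.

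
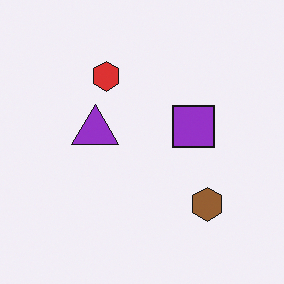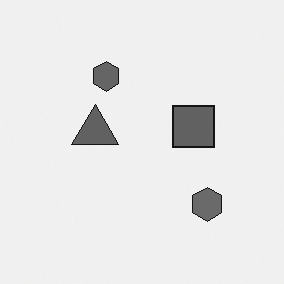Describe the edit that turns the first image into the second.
The image was converted to grayscale.

All color is removed — every shape is now a shade of grey.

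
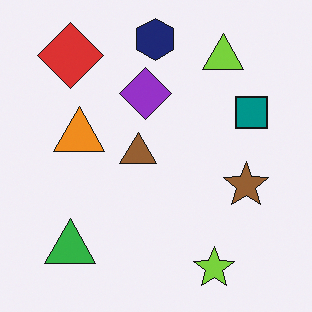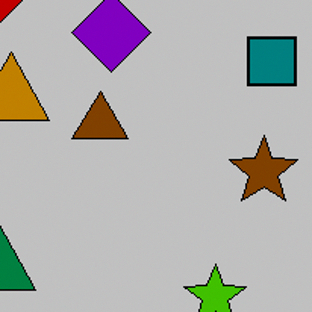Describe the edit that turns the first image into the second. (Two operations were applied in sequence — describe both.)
This is the original image aggressively posterized, then cropped slightly and scaled back up.

Each flat color has snapped to a coarser quantized level — most visibly, the near-white background has dropped to a flat grey. The visible shapes are larger and the field of view is narrower; shapes near the original edges may be partly or wholly outside the frame — a crop-and-rescale.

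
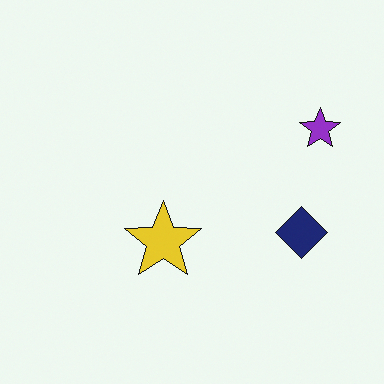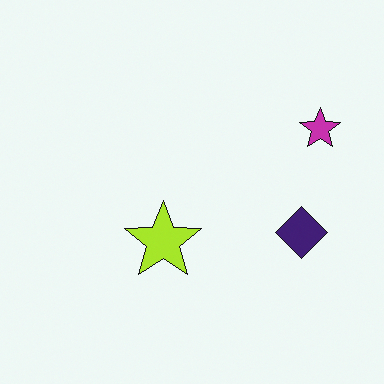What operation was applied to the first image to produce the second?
Hue-shifted slightly.

Every shape's color has rotated by the same amount around the hue wheel — a uniform hue shift.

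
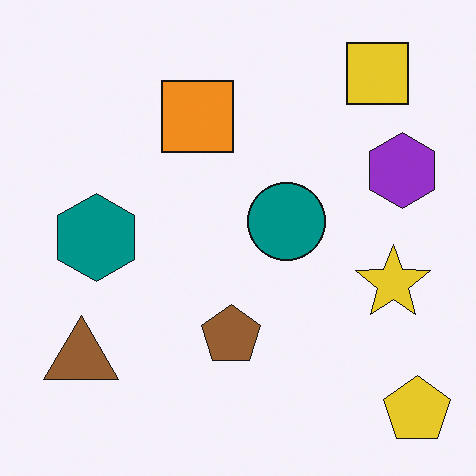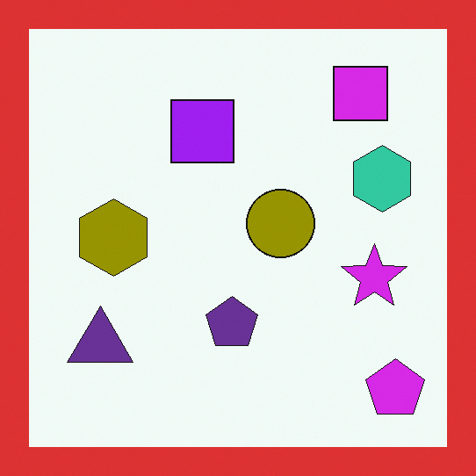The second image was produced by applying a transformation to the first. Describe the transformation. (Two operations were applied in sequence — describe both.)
This is the original image hue-shifted by a large amount, then framed with a red border.

Every shape's color has rotated by the same amount around the hue wheel — a uniform hue shift. A solid red frame runs around the edge of the second image, with the content slightly shrunk inside it.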